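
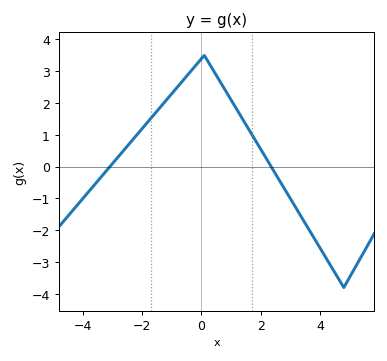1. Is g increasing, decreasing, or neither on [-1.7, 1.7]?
neither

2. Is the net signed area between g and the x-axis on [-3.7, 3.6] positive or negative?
positive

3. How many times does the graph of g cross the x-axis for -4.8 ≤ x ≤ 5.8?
2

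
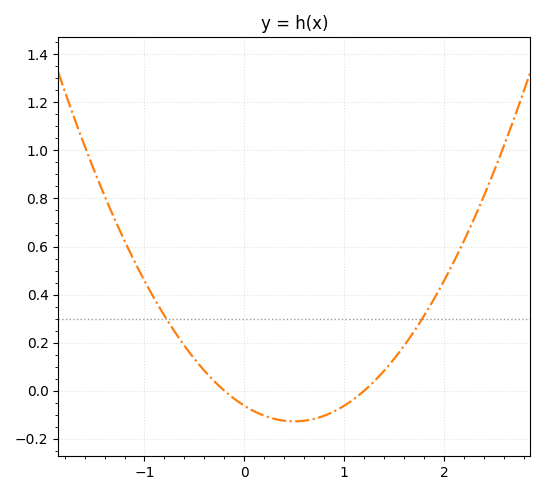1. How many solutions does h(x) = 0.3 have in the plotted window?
2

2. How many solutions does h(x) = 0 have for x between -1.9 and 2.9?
2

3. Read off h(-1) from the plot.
0.46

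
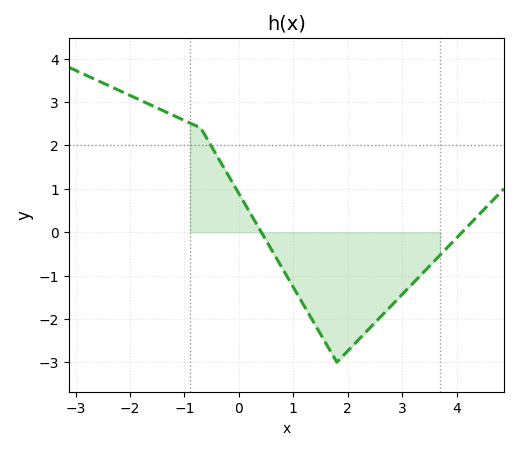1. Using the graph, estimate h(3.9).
-0.3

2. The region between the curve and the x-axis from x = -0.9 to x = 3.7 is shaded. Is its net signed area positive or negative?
negative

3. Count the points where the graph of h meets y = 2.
1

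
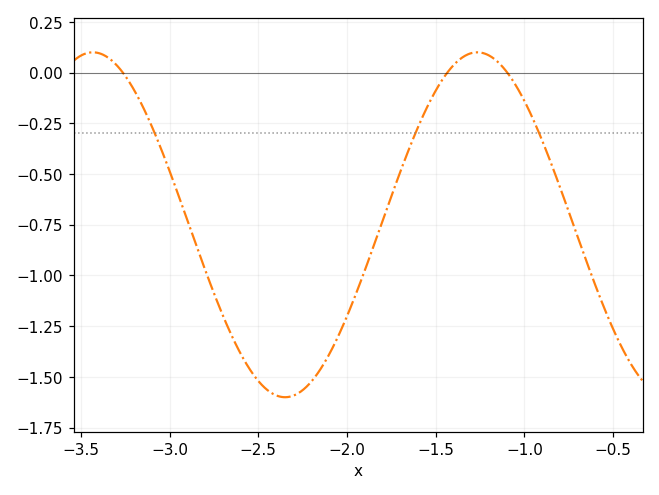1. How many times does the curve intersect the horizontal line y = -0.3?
3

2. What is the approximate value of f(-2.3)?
-1.59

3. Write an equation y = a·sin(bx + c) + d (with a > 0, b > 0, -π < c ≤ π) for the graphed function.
y = 0.85sin(2.9x - 1.04) - 0.75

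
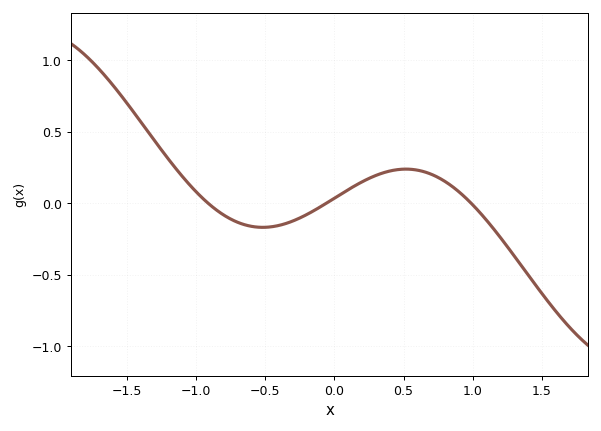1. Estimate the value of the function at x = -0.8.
-0.081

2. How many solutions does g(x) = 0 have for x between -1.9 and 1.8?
3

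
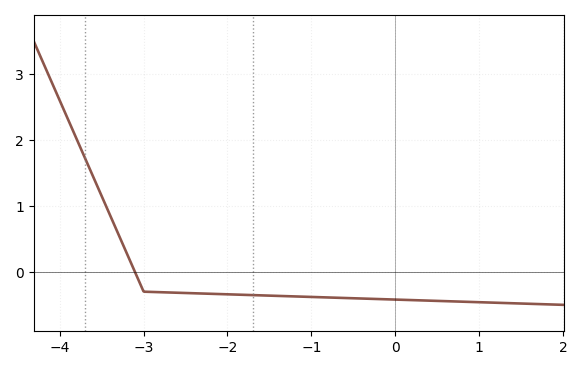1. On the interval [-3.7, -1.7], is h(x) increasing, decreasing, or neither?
decreasing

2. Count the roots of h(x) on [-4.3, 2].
1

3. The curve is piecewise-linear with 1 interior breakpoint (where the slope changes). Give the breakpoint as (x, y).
(-3, -0.3)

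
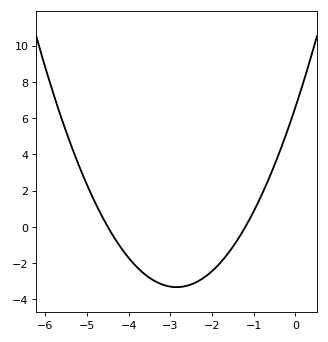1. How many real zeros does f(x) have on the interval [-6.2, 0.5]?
2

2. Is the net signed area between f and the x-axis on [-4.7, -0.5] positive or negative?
negative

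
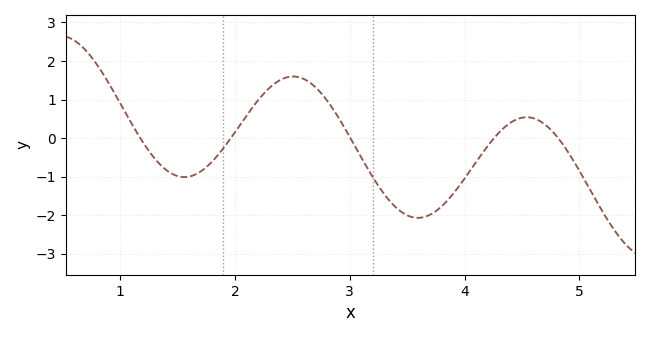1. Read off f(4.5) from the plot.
0.5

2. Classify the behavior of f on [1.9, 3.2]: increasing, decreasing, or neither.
neither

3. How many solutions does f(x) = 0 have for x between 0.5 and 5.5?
5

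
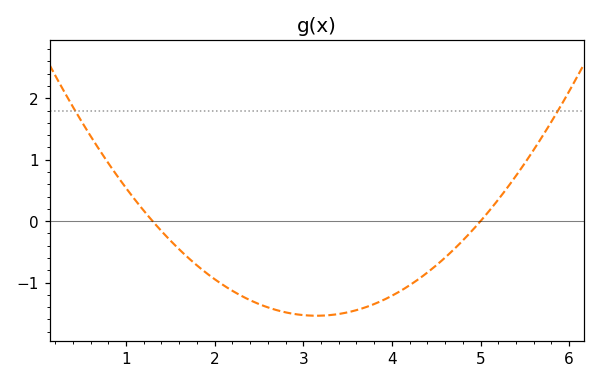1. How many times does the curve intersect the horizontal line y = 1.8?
2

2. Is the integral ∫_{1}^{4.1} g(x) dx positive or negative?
negative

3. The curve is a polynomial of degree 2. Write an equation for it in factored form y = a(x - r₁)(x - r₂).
y = 0.45(x - 1.3)(x - 5)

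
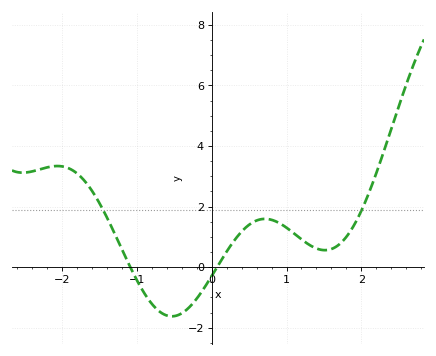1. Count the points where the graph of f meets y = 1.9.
2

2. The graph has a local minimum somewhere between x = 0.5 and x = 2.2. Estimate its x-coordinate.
1.5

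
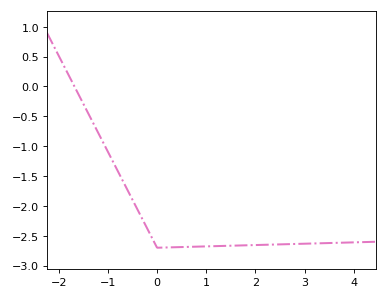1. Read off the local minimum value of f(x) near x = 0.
-2.7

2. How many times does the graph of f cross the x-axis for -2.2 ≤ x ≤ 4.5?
1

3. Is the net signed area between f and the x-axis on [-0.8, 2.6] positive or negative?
negative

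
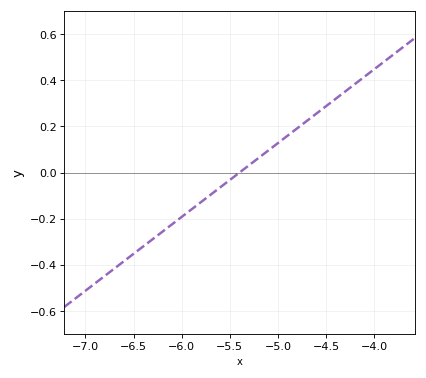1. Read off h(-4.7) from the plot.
0.224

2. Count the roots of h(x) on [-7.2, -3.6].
1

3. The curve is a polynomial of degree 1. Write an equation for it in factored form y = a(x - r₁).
y = 0.32(x + 5.4)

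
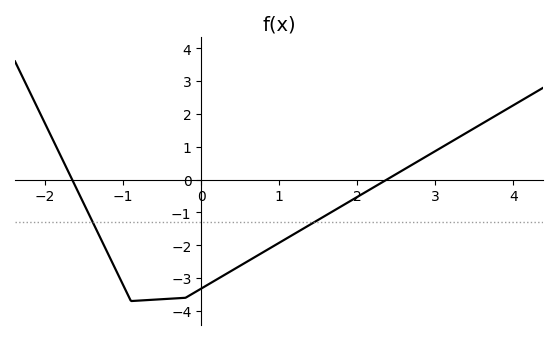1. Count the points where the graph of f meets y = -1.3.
2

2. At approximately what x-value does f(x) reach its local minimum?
-0.9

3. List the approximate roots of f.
-1.7, 2.4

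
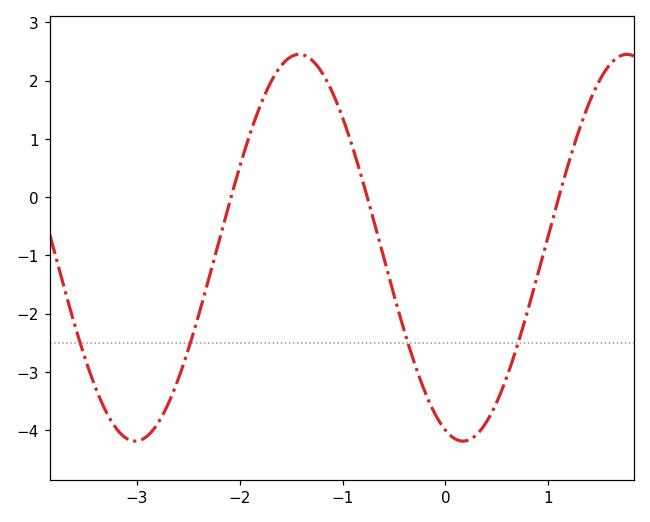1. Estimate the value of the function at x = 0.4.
-3.86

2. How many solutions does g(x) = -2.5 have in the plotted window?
4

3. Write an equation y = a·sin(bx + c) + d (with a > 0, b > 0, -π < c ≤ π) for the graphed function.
y = 3.32sin(1.97x - 1.91) - 0.87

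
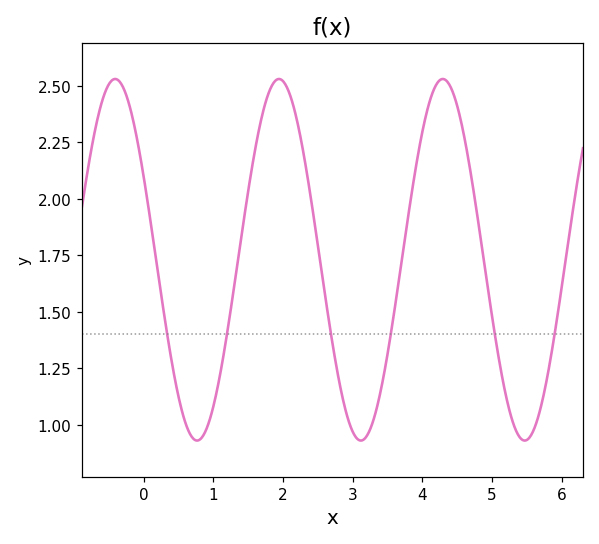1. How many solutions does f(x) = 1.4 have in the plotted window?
6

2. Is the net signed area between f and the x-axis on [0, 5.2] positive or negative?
positive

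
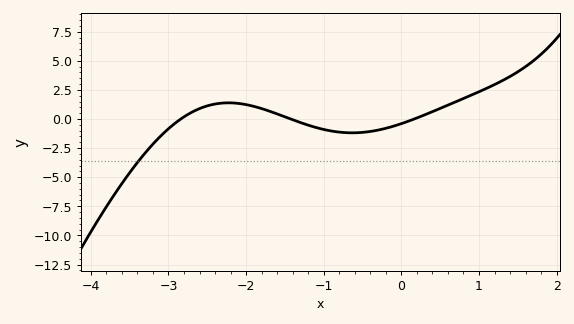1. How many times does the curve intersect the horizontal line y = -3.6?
1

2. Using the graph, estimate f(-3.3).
-2.91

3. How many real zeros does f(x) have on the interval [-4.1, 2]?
3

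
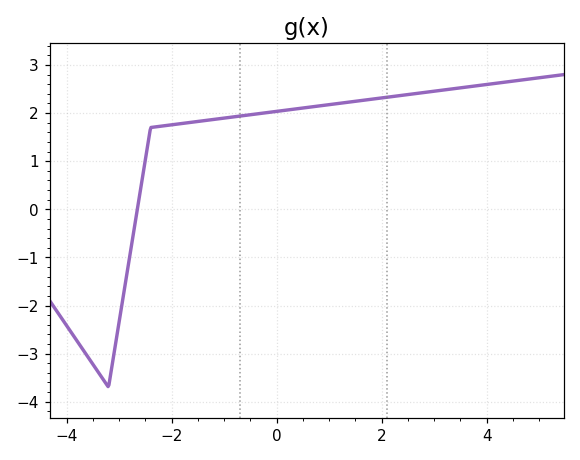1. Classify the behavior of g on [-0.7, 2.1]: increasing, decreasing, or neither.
increasing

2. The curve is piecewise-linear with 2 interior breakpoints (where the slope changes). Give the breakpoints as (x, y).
(-3.2, -3.7); (-2.4, 1.7)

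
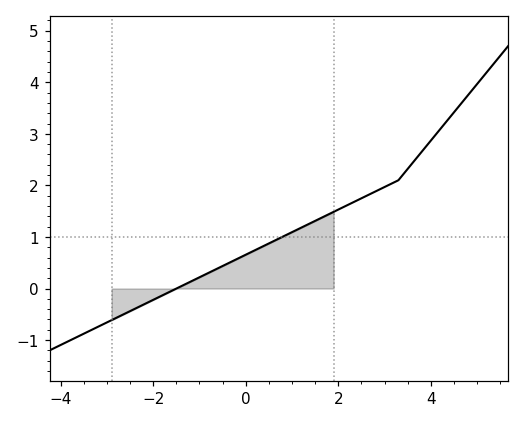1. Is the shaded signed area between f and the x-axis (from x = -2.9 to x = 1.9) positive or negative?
positive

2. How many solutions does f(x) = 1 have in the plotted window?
1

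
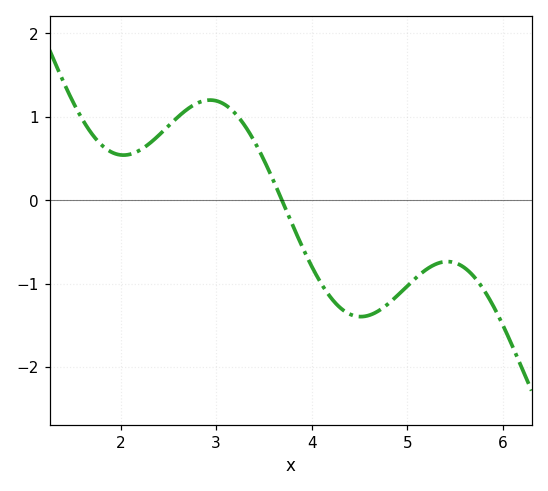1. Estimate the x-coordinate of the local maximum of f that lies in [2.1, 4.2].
2.9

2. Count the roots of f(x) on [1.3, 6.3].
1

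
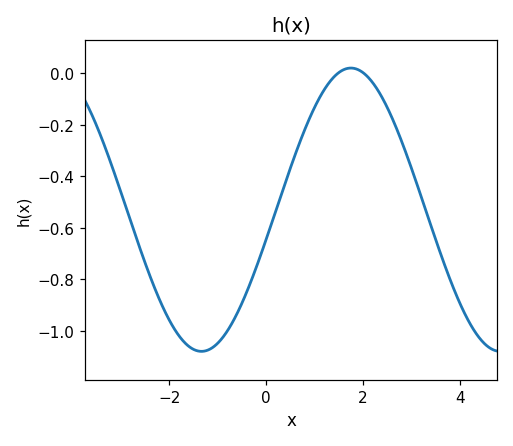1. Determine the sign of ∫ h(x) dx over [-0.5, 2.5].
negative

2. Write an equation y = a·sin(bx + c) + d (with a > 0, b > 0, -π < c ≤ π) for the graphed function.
y = 0.55sin(1x - 0.21) - 0.53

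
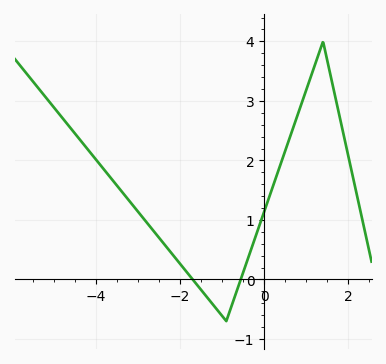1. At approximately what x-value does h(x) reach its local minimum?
-0.902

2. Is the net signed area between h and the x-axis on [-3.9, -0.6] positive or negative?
positive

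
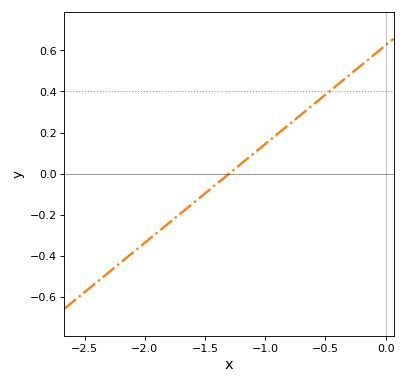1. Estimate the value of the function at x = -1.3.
0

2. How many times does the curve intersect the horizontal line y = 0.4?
1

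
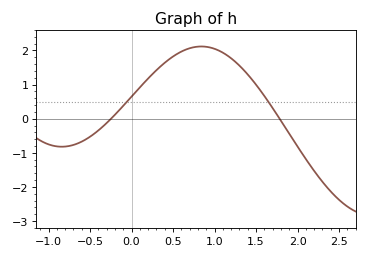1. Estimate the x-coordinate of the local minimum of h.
-0.842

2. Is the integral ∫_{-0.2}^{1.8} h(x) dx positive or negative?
positive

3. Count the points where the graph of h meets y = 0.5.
2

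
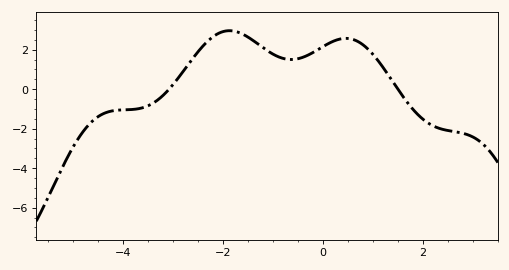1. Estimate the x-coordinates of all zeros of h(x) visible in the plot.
-3.07, 1.51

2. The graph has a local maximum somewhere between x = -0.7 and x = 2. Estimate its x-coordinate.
0.463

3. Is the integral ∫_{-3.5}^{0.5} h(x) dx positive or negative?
positive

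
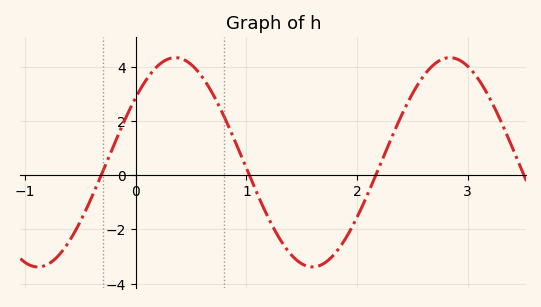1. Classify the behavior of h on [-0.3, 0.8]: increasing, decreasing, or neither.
neither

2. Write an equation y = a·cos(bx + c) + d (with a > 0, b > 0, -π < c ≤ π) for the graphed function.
y = 3.86cos(2.5x - 0.9) + 0.47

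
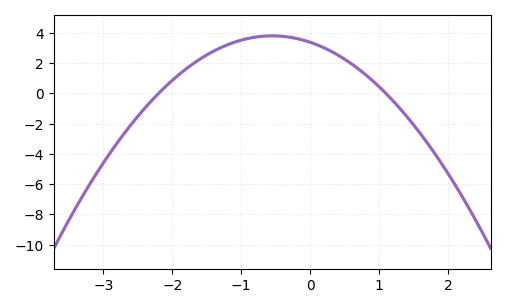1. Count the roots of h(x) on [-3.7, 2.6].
2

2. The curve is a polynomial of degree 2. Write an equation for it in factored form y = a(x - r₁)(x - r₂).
y = -1.4(x + 2.2)(x - 1.1)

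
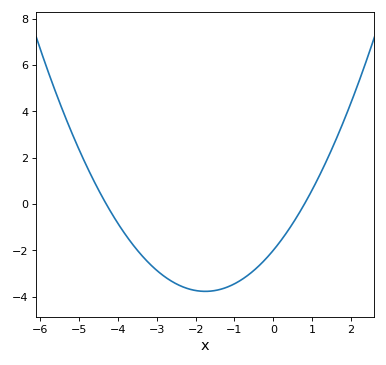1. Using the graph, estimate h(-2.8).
-3.2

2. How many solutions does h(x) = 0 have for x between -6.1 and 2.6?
2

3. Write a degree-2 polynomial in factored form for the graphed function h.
y = 0.58(x + 4.3)(x - 0.8)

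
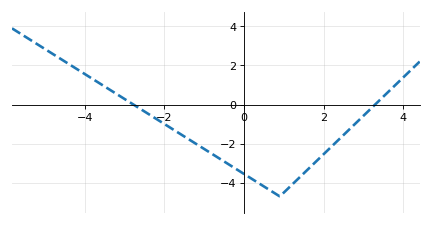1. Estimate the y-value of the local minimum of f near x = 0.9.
-4.6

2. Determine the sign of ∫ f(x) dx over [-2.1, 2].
negative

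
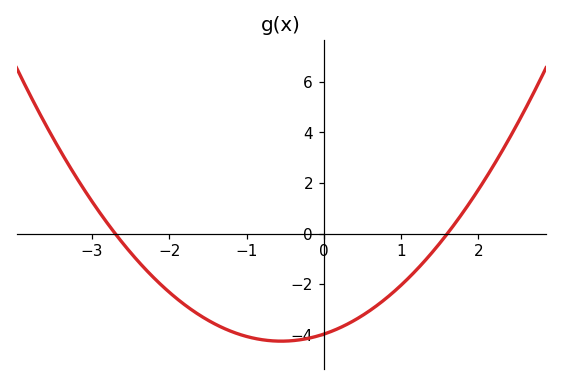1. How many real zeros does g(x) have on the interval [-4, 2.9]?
2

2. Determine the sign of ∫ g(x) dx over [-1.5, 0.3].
negative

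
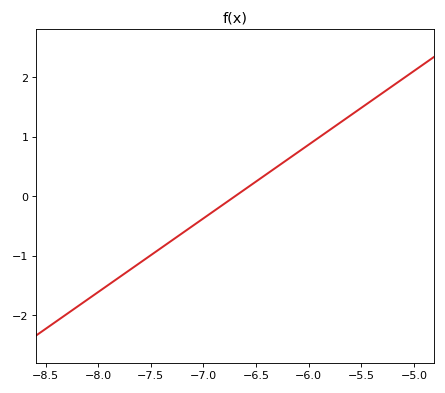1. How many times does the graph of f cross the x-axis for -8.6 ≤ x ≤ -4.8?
1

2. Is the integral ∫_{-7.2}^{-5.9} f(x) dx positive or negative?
positive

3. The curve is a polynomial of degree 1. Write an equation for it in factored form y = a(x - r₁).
y = 1.24(x + 6.7)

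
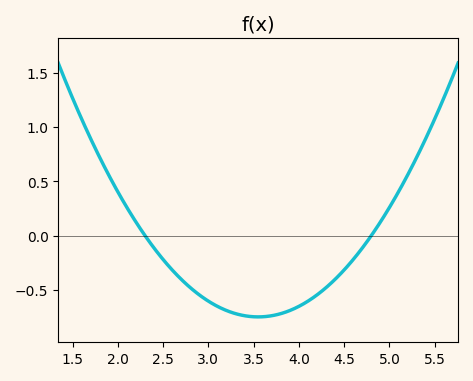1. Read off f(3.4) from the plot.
-0.75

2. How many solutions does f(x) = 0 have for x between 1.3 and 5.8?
2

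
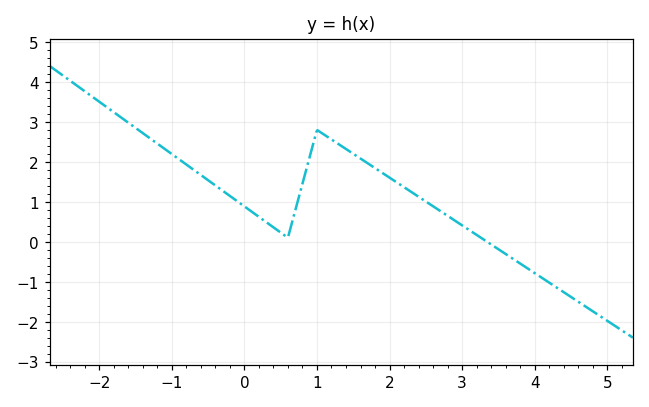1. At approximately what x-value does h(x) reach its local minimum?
0.6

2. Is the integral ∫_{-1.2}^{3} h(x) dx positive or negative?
positive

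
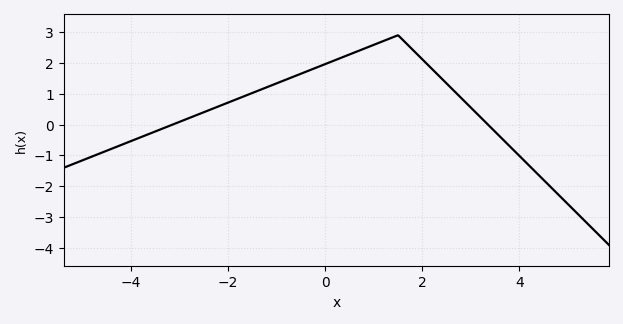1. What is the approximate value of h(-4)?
-0.5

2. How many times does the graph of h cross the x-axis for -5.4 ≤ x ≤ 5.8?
2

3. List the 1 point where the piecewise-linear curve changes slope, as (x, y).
(1.5, 2.9)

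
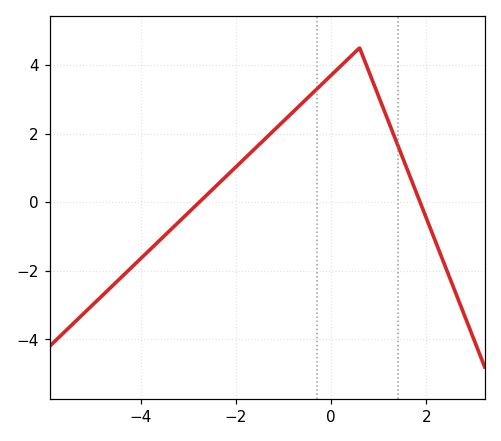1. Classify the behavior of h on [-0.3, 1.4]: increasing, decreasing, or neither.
neither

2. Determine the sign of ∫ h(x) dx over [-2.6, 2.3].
positive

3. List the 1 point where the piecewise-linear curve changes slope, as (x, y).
(0.6, 4.5)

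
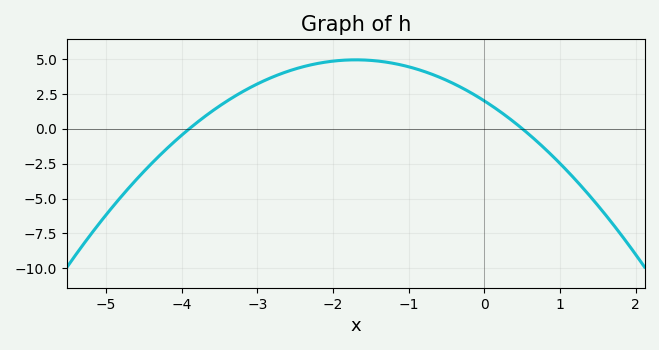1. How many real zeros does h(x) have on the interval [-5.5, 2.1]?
2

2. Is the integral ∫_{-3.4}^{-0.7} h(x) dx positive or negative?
positive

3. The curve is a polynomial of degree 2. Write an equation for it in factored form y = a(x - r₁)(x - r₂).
y = -1.02(x + 3.9)(x - 0.5)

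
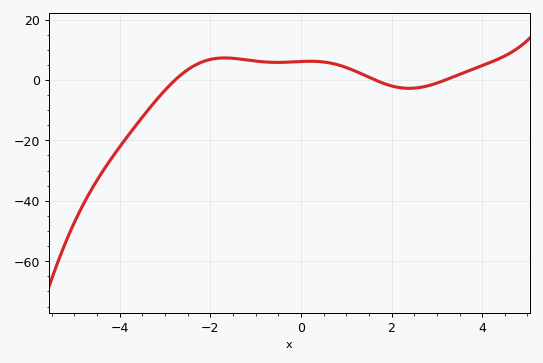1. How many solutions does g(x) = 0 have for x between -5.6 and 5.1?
3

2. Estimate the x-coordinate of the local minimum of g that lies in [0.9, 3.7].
2.4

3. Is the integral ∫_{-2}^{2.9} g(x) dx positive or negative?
positive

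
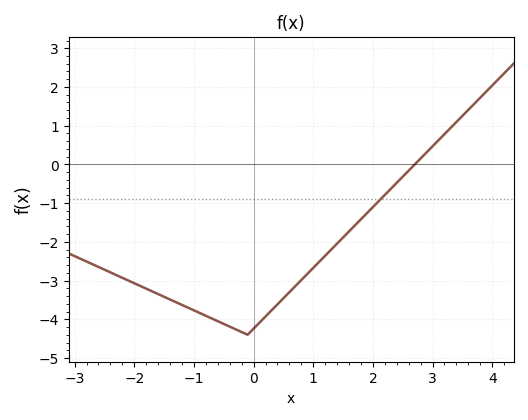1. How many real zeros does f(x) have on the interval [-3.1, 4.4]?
1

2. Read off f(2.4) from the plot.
-0.5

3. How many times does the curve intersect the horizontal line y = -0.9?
1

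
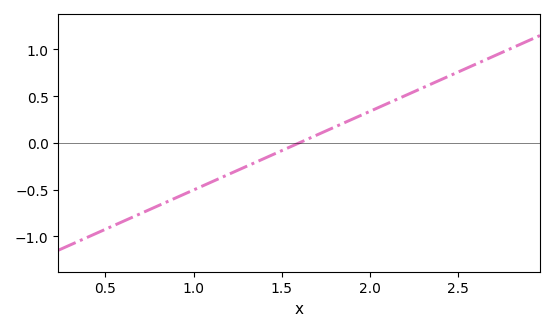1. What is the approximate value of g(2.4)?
0.672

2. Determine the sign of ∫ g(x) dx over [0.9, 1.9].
negative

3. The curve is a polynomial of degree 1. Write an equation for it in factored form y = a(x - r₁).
y = 0.84(x - 1.6)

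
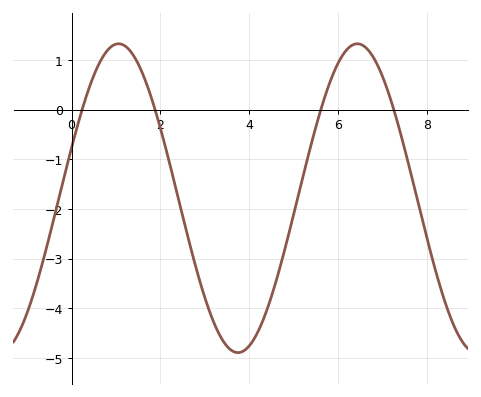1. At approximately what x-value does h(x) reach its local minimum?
3.74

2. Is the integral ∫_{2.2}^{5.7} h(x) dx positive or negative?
negative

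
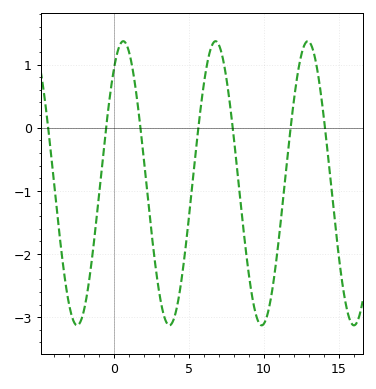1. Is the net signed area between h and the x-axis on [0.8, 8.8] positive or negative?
negative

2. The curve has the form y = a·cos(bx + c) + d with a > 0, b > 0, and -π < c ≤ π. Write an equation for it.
y = 2.25cos(1x - 0.62) - 0.88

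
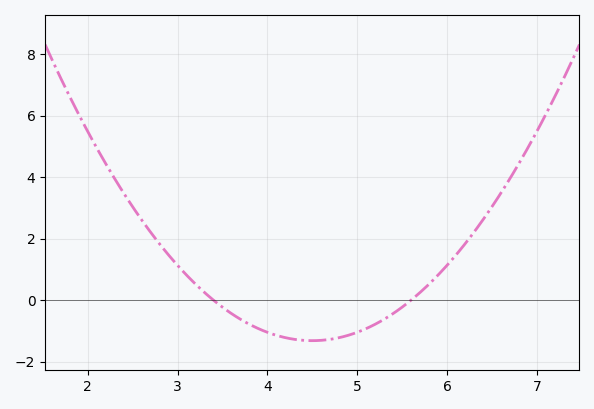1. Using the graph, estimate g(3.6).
-0.436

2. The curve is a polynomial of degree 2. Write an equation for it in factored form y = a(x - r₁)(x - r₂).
y = 1.09(x - 3.4)(x - 5.6)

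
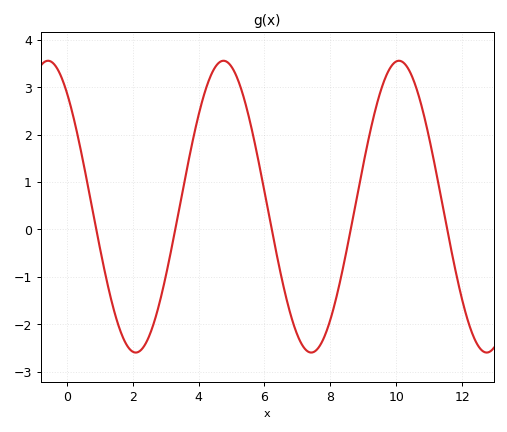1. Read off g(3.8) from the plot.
1.8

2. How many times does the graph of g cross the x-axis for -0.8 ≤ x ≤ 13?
5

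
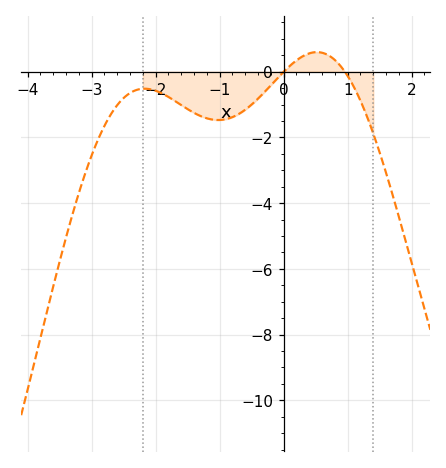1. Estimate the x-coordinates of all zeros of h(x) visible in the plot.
0, 0.956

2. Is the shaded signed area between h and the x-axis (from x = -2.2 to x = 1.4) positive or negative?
negative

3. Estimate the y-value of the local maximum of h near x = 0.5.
0.598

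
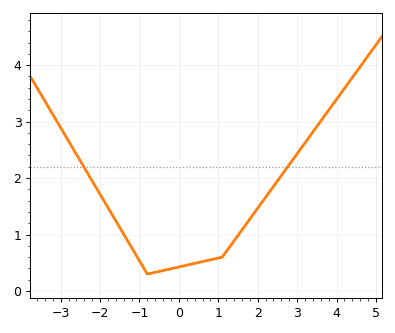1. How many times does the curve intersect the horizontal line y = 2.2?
2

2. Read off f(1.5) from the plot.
0.986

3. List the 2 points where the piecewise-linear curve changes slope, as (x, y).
(-0.8, 0.3); (1.1, 0.6)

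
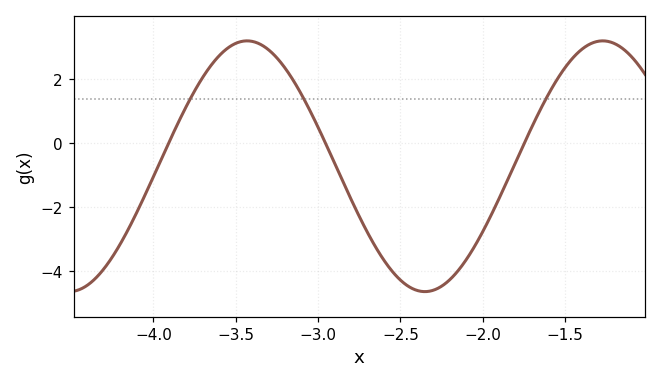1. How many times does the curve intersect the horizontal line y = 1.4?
3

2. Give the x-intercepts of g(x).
-3.9, -2.95, -1.75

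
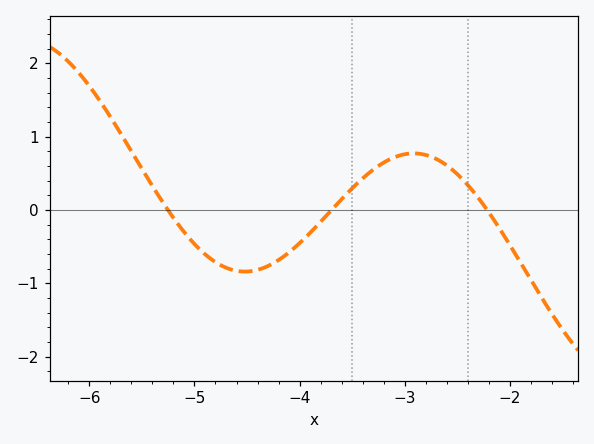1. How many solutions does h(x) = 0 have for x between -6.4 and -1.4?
3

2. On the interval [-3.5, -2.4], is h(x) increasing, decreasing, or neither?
neither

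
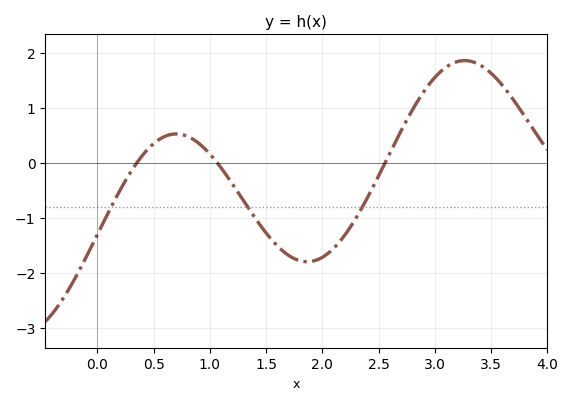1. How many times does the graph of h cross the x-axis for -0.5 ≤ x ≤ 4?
3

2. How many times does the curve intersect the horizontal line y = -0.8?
3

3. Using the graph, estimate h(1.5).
-1.3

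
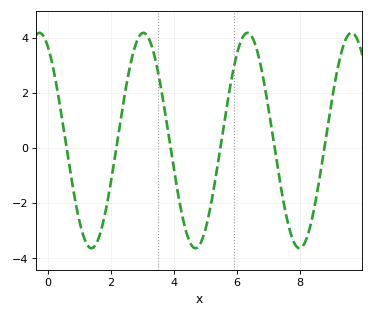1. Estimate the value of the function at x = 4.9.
-3.4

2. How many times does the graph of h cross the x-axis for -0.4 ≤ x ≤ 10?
6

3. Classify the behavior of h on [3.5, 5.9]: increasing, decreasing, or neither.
neither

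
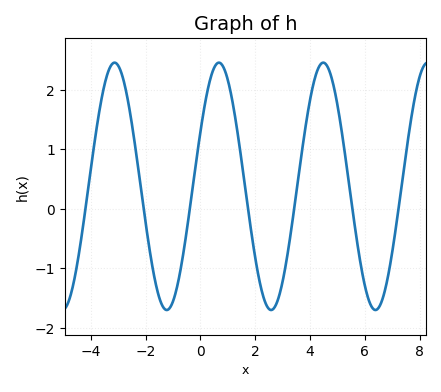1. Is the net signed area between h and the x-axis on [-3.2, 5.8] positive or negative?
positive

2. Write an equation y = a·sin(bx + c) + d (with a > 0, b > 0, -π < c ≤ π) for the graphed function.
y = 2.08sin(1.65x + 0.452) + 0.38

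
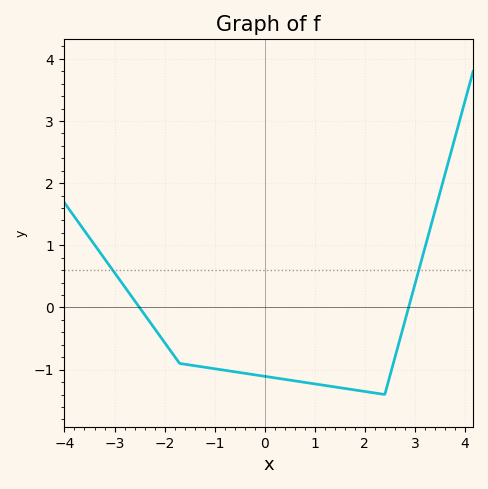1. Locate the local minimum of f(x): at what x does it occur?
2.4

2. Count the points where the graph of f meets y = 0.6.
2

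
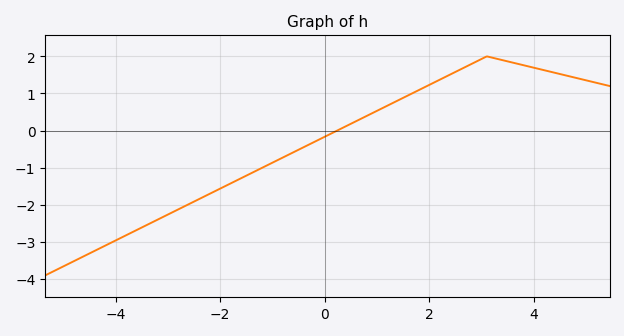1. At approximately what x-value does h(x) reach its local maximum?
3.1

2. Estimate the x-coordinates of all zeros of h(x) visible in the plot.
0.237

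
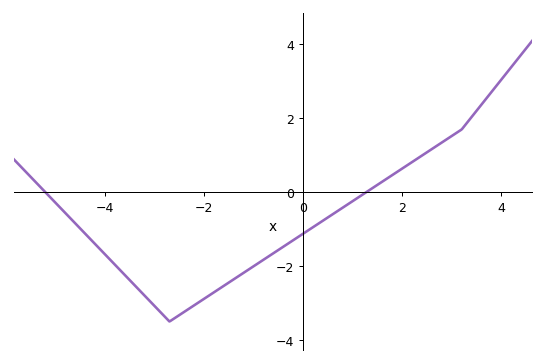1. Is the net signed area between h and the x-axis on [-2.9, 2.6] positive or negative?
negative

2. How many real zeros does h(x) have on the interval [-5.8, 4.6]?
2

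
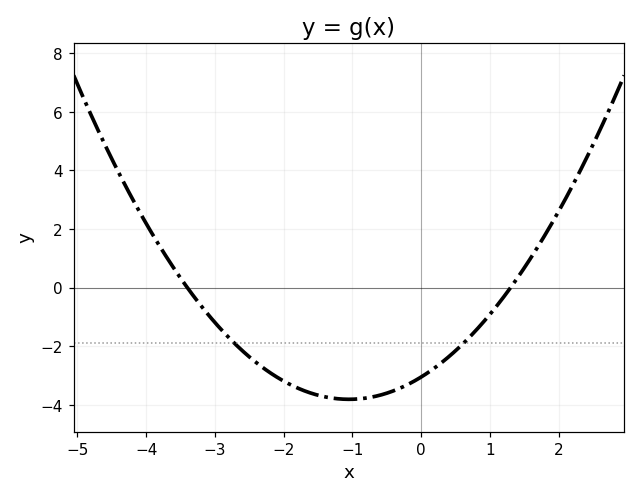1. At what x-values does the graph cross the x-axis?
-3.4, 1.3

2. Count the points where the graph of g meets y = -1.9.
2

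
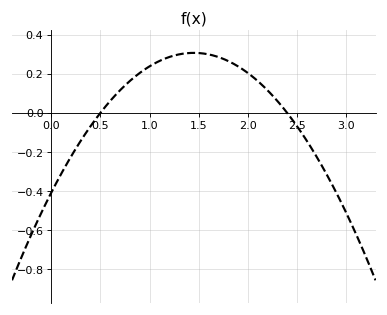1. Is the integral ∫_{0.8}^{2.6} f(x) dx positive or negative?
positive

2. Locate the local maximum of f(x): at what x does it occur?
1.45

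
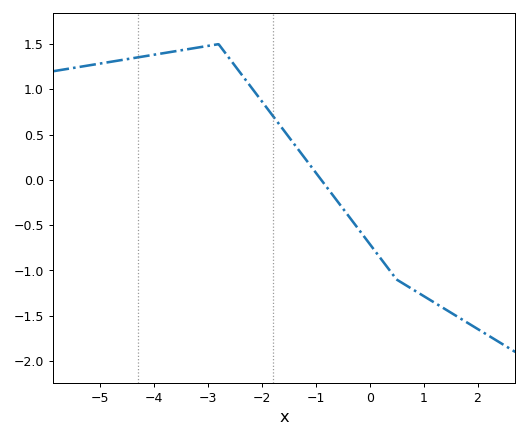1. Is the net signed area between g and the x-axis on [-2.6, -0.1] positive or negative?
positive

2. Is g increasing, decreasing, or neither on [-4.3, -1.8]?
neither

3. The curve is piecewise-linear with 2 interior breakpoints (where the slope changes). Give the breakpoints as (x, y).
(-2.8, 1.5); (0.5, -1.1)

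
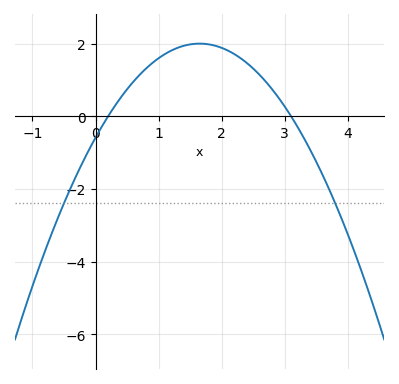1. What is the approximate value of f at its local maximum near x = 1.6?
2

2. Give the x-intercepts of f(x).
0.2, 3.1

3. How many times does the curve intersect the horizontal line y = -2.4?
2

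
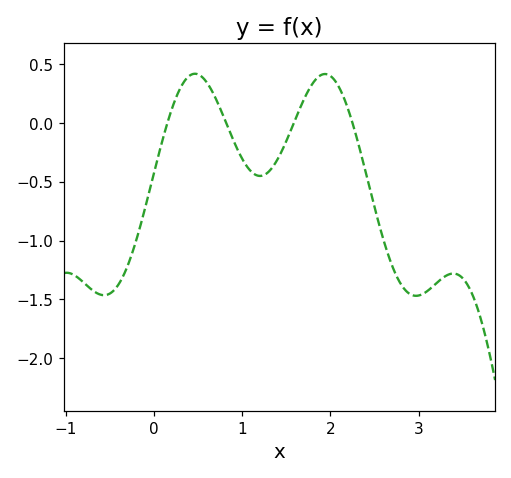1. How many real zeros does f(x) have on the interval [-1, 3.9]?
4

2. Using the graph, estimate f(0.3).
0.297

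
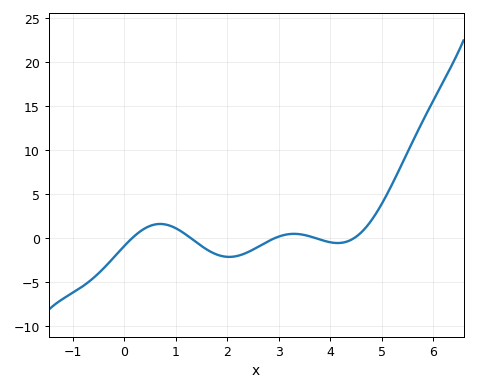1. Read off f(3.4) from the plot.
0.462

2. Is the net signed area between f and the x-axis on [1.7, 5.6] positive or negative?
positive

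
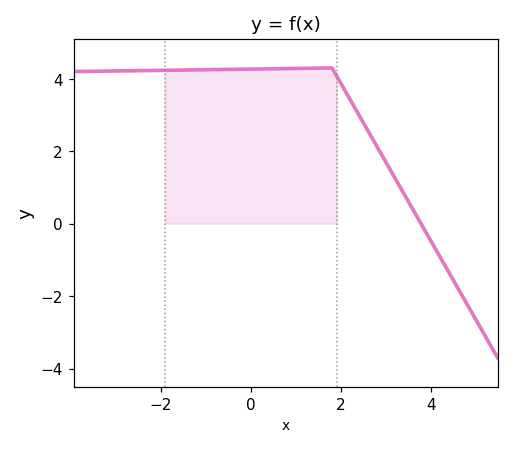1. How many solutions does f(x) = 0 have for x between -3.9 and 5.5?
1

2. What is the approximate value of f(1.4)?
4.2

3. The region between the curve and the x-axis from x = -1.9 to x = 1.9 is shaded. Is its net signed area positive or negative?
positive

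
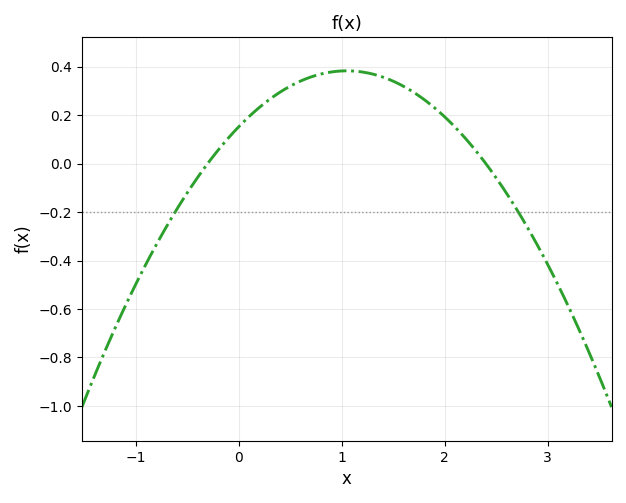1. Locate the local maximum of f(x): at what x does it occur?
1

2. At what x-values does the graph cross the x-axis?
-0.3, 2.4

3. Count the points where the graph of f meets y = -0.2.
2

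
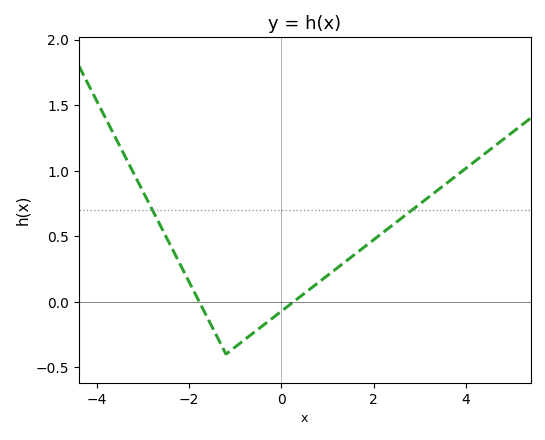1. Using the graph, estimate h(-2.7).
0.635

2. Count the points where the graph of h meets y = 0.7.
2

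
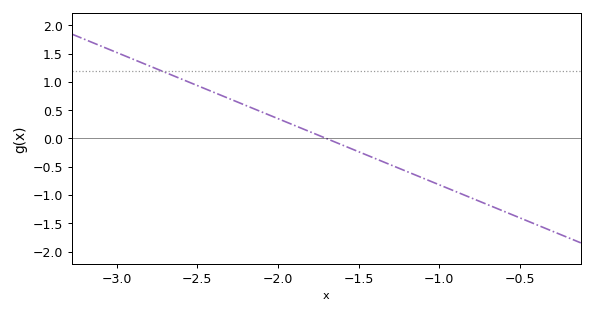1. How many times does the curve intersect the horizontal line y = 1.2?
1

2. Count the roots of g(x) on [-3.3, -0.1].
1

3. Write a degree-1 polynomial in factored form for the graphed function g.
y = -1.17(x + 1.7)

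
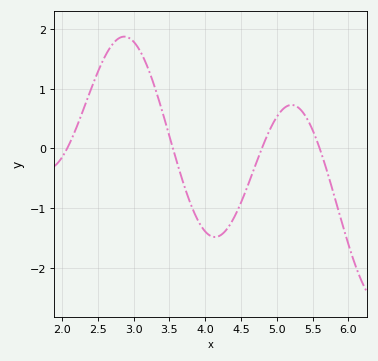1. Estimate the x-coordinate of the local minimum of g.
4.14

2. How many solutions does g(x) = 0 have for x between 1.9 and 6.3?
4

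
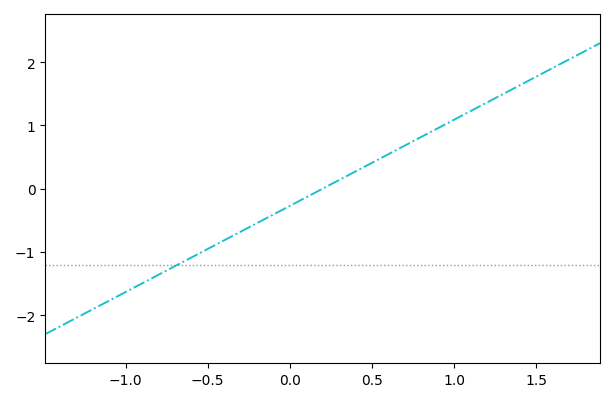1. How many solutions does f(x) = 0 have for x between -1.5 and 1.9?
1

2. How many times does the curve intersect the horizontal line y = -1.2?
1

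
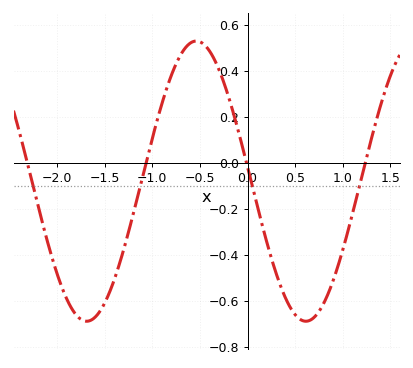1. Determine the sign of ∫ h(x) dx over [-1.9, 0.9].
negative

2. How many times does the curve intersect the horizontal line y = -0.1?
4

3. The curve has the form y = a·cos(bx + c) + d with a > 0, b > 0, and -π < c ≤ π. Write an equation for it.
y = 0.61cos(2.73x + 1.47) - 0.08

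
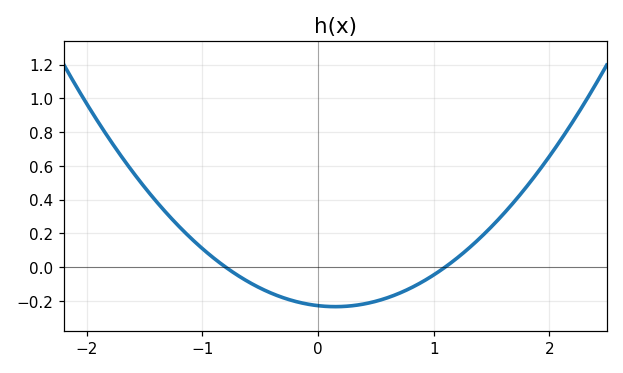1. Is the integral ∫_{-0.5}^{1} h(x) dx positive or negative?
negative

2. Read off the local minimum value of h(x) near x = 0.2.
-0.235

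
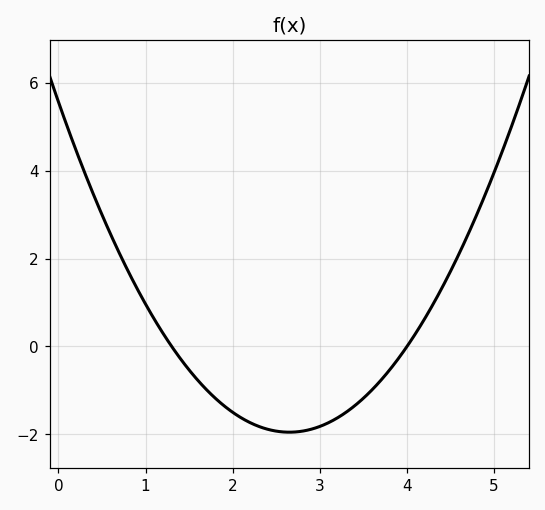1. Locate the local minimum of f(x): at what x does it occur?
2.65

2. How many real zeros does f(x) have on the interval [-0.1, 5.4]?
2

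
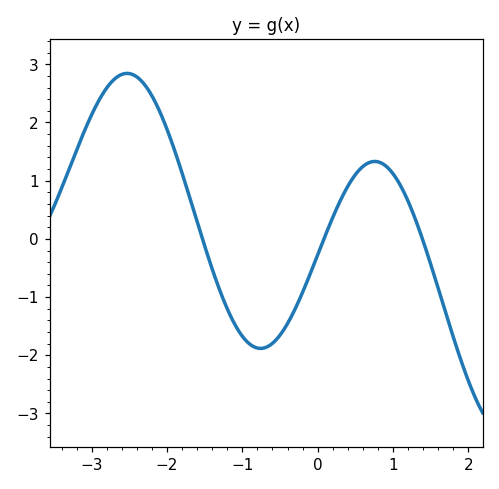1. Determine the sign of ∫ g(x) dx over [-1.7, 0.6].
negative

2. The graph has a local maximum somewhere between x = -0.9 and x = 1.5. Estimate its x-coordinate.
0.8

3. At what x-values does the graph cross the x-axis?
-1.5, 0.1, 1.4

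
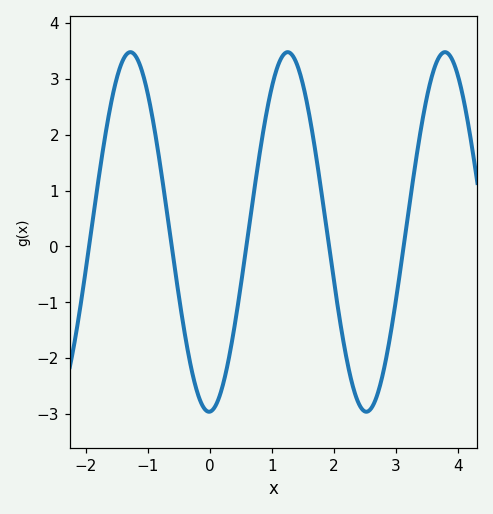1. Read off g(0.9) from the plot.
2.3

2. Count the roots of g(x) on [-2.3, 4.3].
5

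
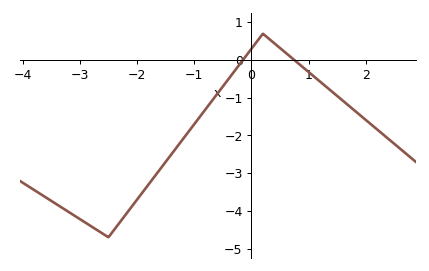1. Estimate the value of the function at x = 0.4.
0.4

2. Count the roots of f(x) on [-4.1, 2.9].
2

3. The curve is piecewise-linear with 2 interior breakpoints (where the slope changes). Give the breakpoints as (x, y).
(-2.5, -4.7); (0.2, 0.7)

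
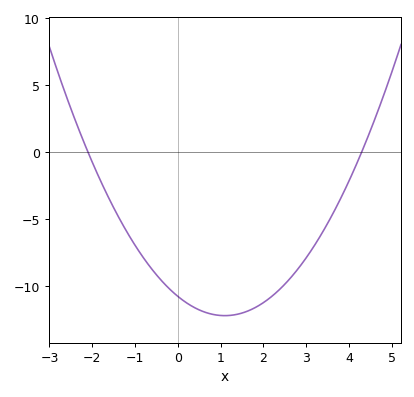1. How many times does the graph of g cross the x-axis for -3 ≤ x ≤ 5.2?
2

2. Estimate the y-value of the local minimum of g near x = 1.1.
-12.2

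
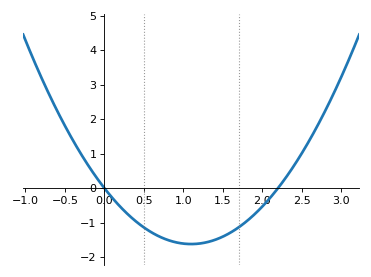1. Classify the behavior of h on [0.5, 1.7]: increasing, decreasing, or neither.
neither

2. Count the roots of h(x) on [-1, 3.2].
2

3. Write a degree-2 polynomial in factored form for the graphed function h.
y = 1.34(x - 0)(x - 2.2)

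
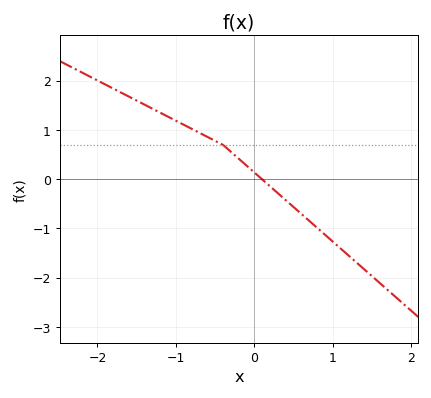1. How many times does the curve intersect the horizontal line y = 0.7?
1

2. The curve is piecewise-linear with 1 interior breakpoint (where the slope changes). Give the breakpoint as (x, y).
(-0.4, 0.7)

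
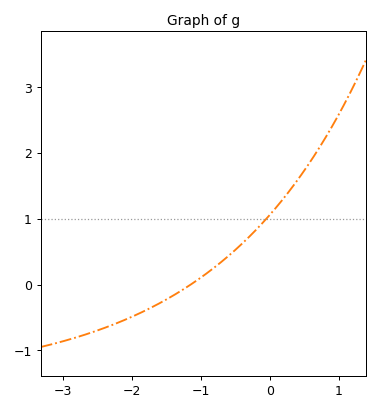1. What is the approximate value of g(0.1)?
1.18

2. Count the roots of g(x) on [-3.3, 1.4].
1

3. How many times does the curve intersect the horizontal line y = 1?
1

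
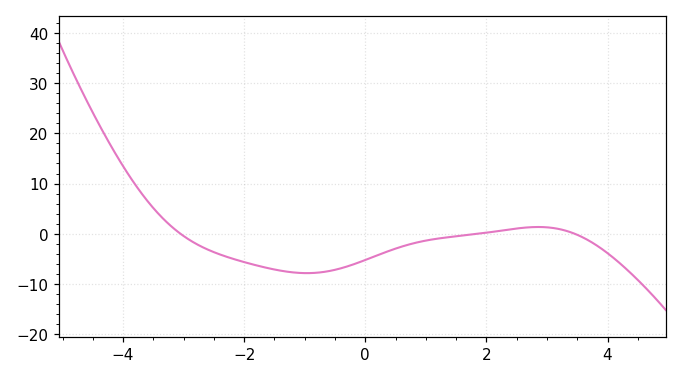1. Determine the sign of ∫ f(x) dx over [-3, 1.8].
negative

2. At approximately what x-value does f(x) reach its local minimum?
-1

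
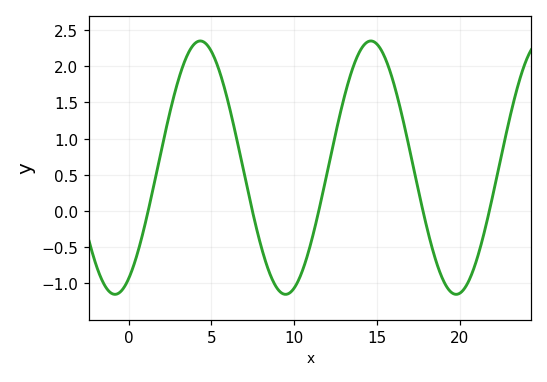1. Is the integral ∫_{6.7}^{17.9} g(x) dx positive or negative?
positive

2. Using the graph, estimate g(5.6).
1.85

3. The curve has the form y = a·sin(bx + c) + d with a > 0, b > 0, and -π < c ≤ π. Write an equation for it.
y = 1.75sin(0.61x - 1.07) + 0.6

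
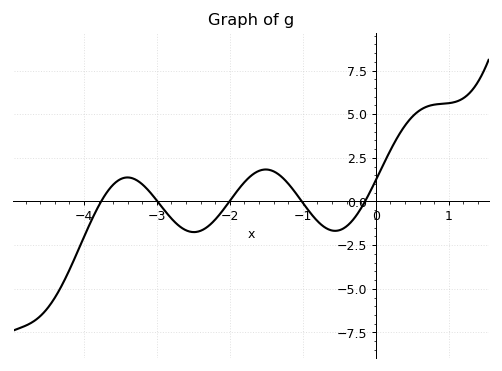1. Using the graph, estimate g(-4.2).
-3.92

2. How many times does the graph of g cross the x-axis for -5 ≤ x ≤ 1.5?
5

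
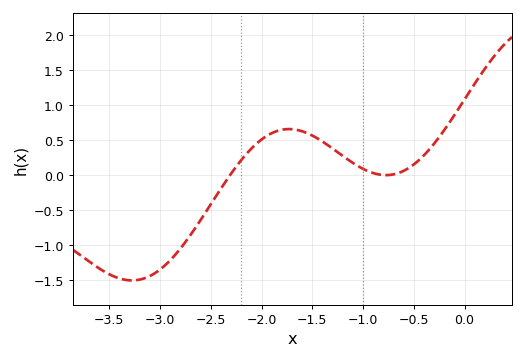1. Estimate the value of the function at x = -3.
-1.35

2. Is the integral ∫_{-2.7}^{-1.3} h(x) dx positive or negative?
positive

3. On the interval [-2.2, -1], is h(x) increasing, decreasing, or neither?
neither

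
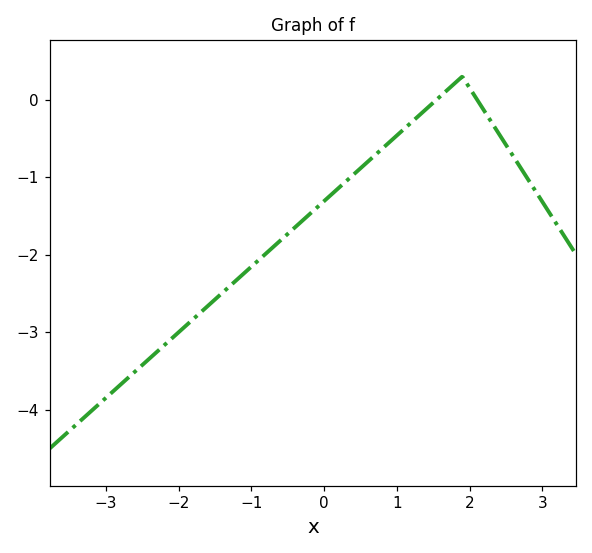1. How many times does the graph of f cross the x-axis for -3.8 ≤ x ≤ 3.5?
2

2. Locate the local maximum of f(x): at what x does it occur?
1.9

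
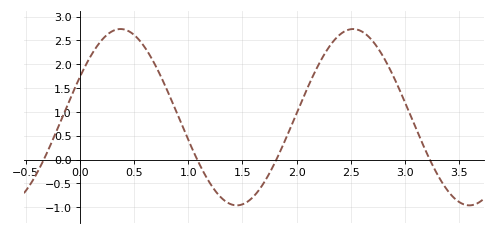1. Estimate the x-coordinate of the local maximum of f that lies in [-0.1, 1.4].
0.376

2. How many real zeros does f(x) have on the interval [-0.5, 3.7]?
4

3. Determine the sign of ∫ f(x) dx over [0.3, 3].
positive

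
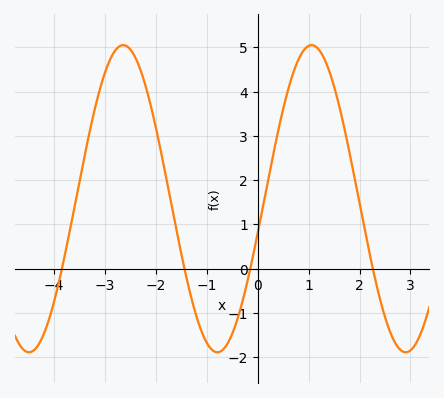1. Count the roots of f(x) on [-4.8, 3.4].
4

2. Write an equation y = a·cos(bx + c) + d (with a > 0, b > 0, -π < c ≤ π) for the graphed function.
y = 3.47cos(1.7x - 1.8) + 1.58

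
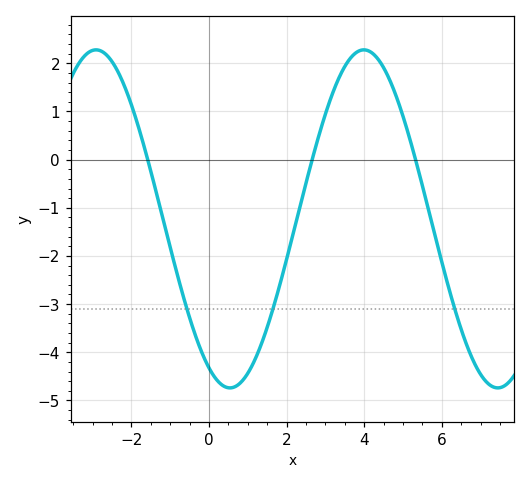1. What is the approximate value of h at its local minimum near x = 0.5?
-4.7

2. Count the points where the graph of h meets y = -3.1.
3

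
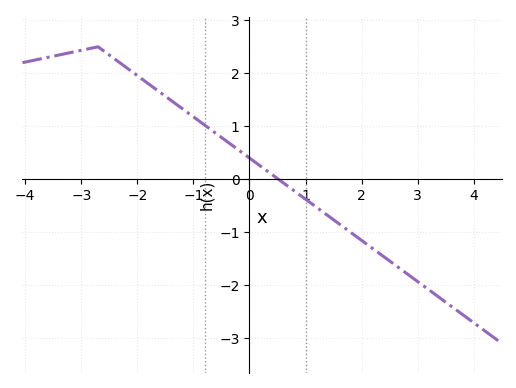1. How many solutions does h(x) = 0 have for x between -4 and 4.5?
1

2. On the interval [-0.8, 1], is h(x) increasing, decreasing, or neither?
decreasing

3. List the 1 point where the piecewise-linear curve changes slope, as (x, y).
(-2.7, 2.5)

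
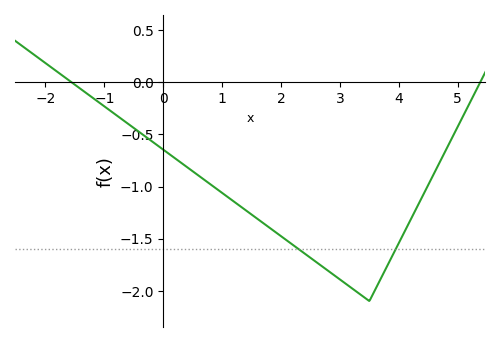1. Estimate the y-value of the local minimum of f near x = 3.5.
-2.1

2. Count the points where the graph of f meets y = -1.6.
2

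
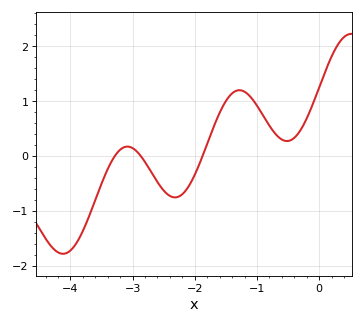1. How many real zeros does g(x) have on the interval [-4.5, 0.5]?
3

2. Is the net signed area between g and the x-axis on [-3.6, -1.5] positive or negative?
negative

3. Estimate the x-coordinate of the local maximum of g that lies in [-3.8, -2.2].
-3.08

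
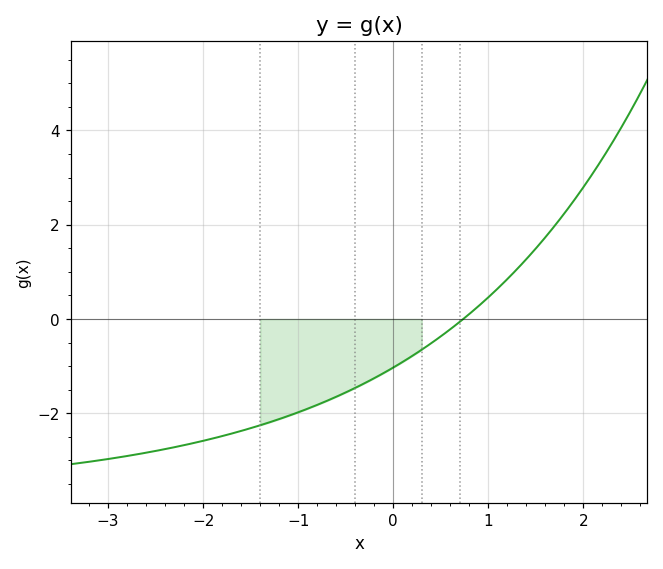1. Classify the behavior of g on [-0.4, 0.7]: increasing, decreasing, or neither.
increasing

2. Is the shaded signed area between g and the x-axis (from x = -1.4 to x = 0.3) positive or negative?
negative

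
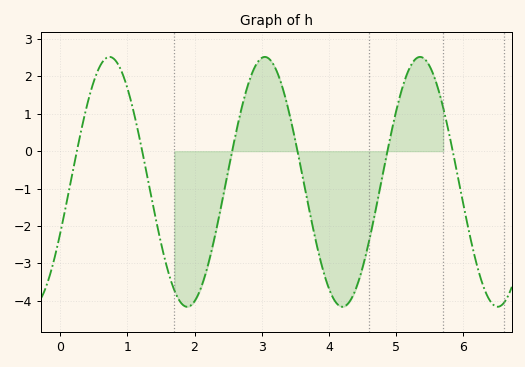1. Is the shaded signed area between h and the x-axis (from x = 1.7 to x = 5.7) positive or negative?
negative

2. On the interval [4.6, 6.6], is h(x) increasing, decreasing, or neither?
neither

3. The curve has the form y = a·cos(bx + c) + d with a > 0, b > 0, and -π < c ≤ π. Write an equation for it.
y = 3.34cos(2.7x - 2) - 0.82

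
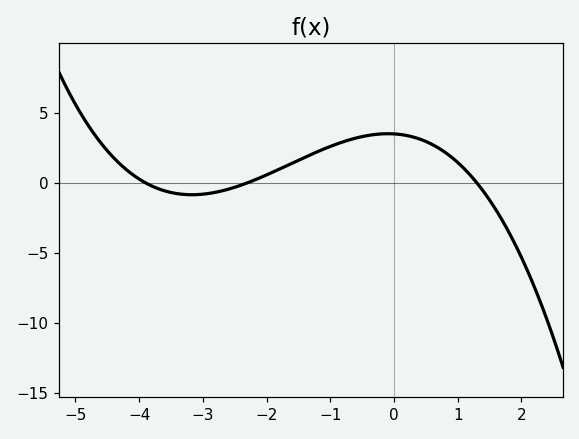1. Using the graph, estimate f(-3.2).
-1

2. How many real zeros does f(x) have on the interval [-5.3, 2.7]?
3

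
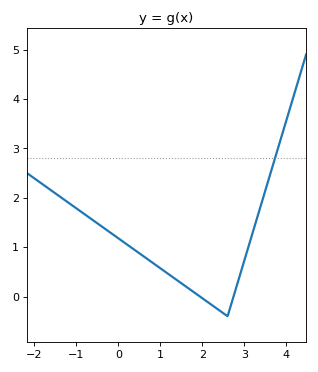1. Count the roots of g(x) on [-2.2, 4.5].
2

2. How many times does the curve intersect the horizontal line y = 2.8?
1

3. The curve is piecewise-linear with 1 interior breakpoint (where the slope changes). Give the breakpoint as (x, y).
(2.6, -0.4)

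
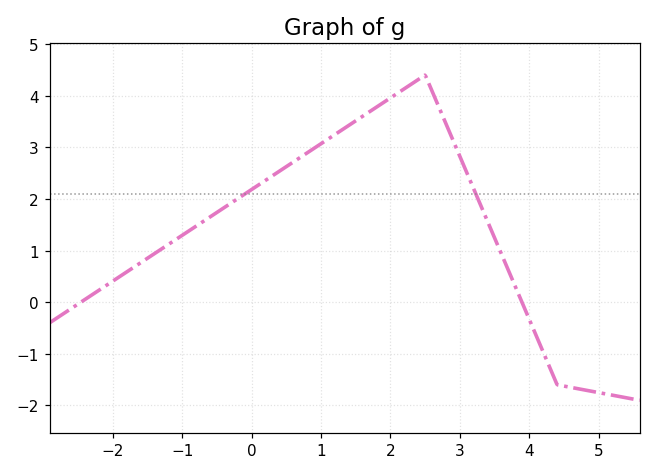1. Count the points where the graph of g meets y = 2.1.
2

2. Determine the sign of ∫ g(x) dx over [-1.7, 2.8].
positive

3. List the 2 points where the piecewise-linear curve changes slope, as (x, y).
(2.5, 4.4); (4.4, -1.6)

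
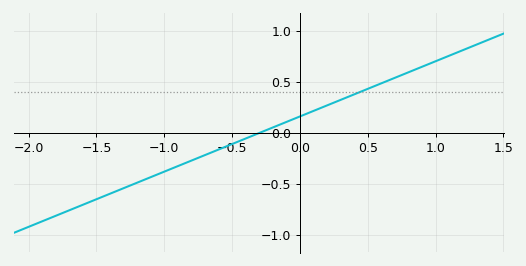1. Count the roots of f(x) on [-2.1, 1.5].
1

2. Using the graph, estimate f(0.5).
0.45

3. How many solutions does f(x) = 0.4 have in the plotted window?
1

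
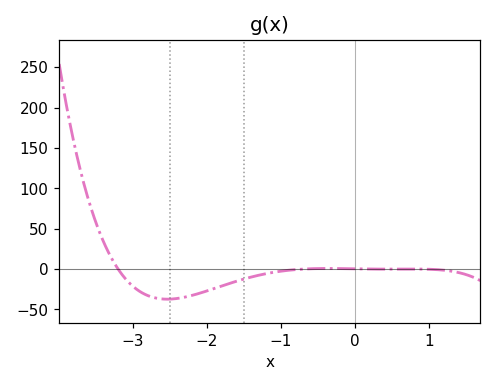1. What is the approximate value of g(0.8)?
0.06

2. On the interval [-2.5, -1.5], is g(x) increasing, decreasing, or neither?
increasing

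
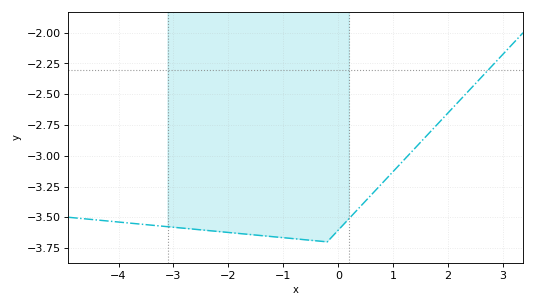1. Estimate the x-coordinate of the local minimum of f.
-0.202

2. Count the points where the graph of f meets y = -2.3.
1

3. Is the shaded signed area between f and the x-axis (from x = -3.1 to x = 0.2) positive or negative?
negative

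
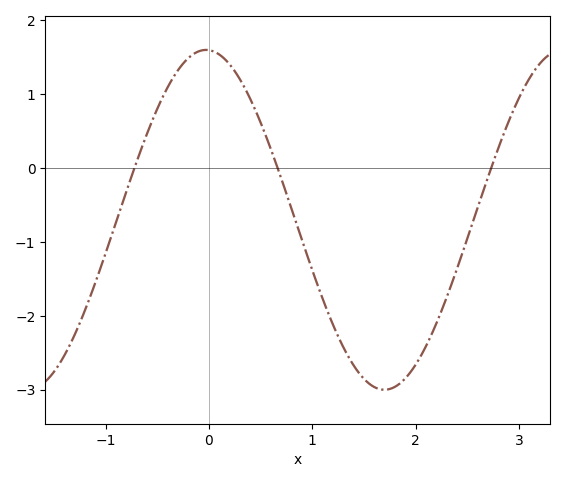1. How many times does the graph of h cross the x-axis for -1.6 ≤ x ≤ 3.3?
3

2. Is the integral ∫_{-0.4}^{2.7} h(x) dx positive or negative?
negative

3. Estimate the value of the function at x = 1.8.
-2.96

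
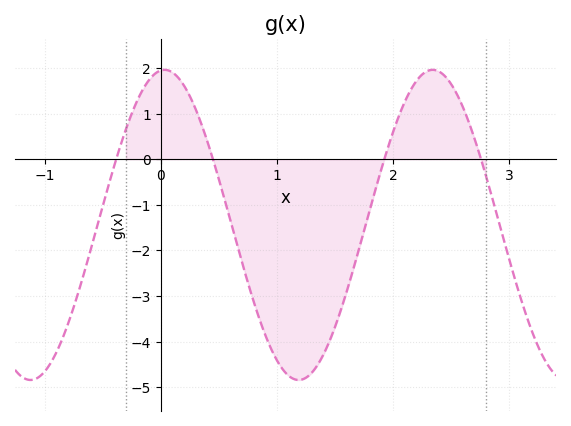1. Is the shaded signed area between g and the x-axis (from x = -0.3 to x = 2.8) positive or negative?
negative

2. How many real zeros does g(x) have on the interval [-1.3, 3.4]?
4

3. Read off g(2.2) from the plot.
1.71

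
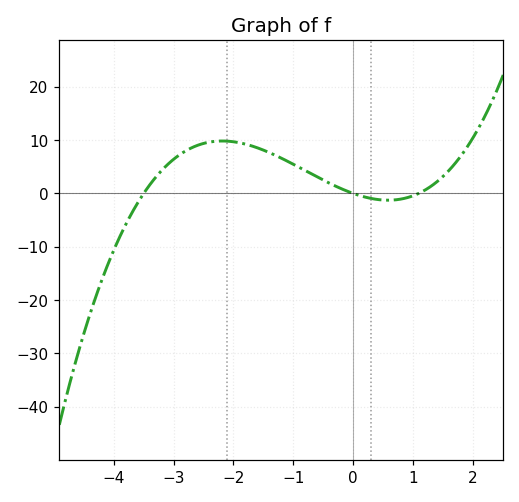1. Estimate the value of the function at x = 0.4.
-1.14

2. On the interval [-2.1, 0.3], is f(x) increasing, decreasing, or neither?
decreasing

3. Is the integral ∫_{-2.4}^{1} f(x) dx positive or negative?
positive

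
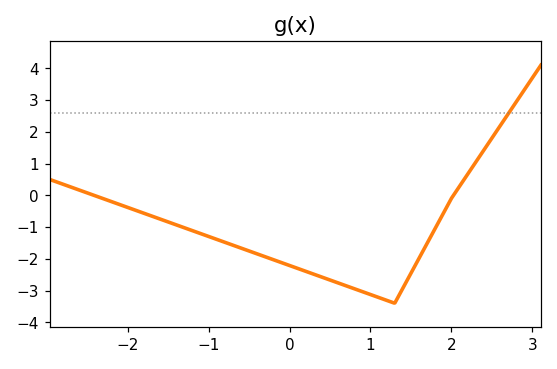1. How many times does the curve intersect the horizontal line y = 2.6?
1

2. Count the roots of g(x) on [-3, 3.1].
2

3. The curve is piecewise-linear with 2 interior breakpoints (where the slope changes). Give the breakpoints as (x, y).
(1.3, -3.4); (2, -0.1)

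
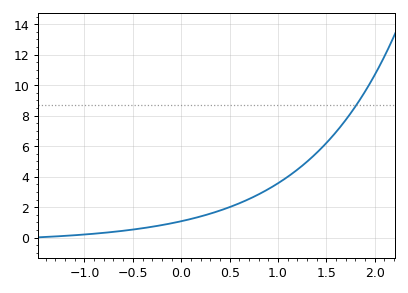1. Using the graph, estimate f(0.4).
1.8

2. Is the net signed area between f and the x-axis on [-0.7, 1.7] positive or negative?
positive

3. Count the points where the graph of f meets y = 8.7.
1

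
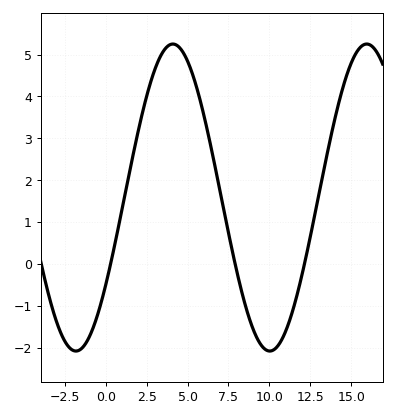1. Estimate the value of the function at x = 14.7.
4.5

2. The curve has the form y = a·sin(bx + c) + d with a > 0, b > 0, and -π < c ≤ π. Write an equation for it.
y = 3.66sin(0.53x - 0.6) + 1.59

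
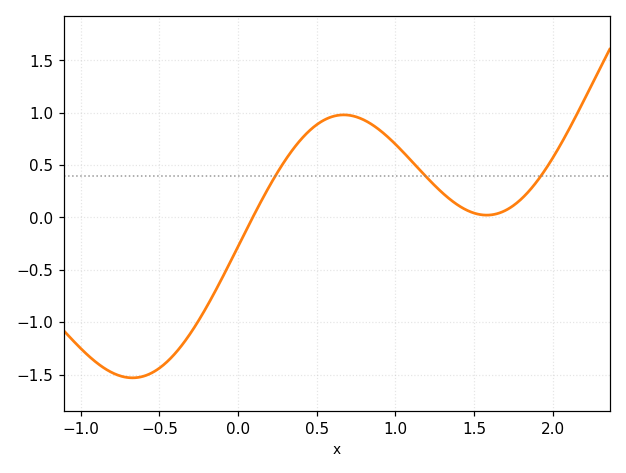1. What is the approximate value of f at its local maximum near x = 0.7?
1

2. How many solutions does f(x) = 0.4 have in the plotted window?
3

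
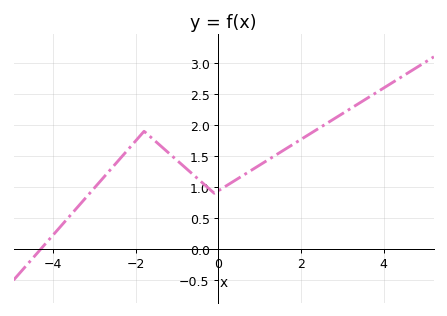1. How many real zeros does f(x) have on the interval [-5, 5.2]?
1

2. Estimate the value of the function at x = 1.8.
1.7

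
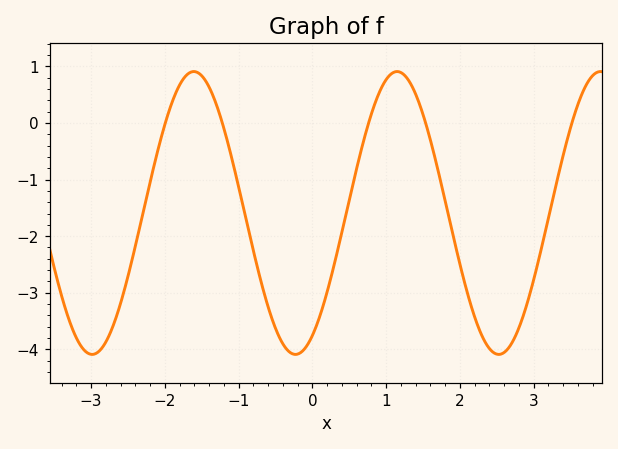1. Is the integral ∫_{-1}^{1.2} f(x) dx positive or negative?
negative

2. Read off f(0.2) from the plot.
-2.99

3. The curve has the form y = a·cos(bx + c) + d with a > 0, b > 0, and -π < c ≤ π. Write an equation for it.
y = 2.5cos(2.28x - 2.62) - 1.59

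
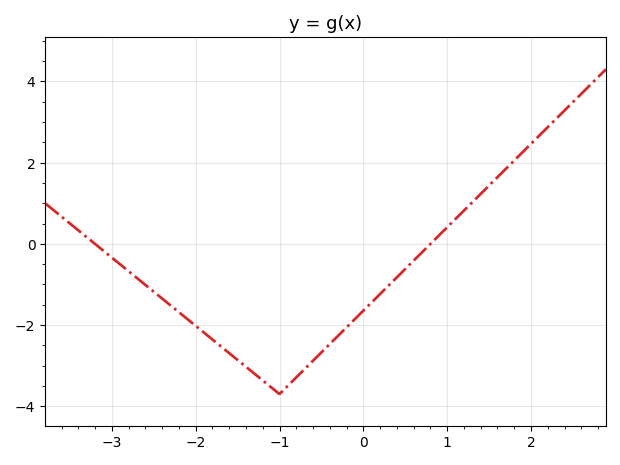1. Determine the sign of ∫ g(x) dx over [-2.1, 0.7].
negative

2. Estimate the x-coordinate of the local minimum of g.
-1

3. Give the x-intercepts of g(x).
-3.2, 0.8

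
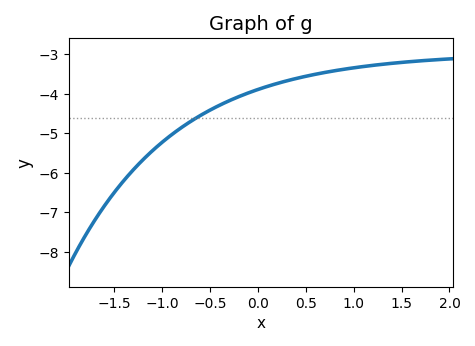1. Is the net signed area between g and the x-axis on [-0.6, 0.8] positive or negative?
negative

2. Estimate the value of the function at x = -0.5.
-4.41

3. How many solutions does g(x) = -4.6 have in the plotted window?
1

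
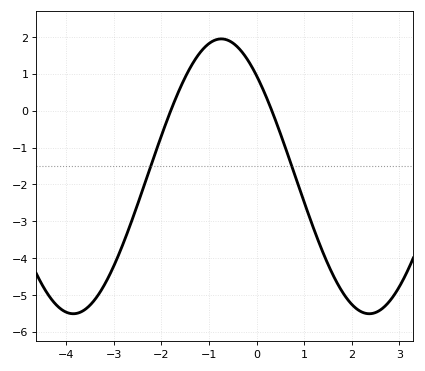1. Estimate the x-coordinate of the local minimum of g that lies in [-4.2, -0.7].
-3.85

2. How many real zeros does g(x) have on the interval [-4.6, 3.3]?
2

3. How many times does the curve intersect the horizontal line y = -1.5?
2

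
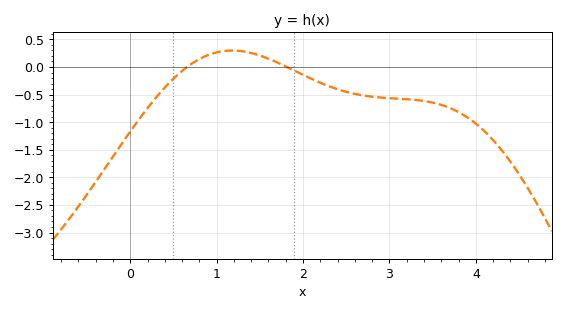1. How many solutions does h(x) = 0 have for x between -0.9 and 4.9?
2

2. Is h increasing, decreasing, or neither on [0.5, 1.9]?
neither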